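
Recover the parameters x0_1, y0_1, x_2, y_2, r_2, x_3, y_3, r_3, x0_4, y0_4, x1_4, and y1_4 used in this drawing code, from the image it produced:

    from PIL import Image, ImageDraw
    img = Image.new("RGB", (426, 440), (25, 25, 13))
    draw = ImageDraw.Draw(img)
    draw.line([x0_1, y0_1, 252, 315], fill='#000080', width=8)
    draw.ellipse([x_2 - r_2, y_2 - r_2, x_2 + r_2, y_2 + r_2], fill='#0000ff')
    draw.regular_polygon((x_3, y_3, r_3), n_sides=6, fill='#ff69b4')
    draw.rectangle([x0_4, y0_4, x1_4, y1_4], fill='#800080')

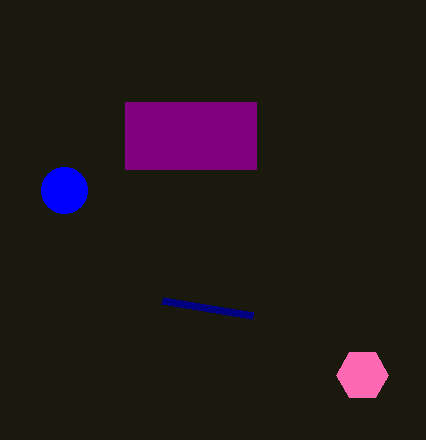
x0_1 = 162
y0_1 = 300
x_2 = 64
y_2 = 190
r_2 = 23
x_3 = 362
y_3 = 375
r_3 = 26
x0_4 = 125
y0_4 = 102
x1_4 = 256
y1_4 = 169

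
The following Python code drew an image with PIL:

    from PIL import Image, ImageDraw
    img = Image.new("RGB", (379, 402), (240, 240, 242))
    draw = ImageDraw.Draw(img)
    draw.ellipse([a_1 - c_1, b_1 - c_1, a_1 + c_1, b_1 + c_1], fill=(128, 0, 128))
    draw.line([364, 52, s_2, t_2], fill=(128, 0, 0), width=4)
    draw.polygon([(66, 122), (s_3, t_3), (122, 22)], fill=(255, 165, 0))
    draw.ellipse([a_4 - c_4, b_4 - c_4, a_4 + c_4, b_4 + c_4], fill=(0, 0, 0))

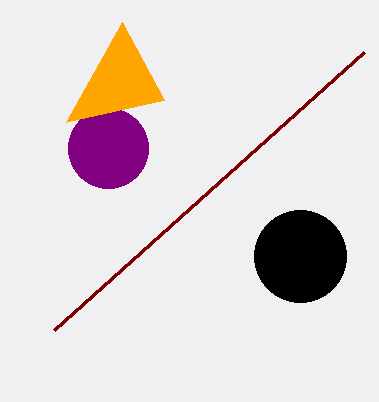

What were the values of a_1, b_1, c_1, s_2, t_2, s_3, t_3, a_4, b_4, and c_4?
a_1 = 108; b_1 = 148; c_1 = 40; s_2 = 54; t_2 = 330; s_3 = 164; t_3 = 100; a_4 = 300; b_4 = 256; c_4 = 46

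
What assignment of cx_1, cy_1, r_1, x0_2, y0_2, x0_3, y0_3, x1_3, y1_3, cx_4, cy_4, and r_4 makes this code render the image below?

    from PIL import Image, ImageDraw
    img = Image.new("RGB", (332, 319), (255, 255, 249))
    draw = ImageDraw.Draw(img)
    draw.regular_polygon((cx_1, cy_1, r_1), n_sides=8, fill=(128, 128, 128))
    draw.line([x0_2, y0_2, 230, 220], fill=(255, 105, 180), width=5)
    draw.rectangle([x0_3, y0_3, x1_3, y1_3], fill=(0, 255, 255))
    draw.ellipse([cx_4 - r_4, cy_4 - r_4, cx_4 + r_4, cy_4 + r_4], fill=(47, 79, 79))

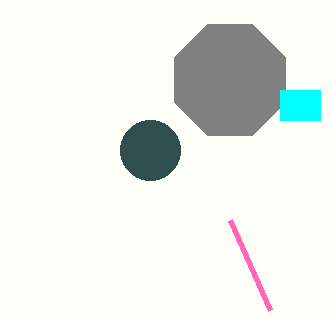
cx_1 = 230
cy_1 = 80
r_1 = 60
x0_2 = 270
y0_2 = 310
x0_3 = 280
y0_3 = 90
x1_3 = 320
y1_3 = 120
cx_4 = 150
cy_4 = 150
r_4 = 30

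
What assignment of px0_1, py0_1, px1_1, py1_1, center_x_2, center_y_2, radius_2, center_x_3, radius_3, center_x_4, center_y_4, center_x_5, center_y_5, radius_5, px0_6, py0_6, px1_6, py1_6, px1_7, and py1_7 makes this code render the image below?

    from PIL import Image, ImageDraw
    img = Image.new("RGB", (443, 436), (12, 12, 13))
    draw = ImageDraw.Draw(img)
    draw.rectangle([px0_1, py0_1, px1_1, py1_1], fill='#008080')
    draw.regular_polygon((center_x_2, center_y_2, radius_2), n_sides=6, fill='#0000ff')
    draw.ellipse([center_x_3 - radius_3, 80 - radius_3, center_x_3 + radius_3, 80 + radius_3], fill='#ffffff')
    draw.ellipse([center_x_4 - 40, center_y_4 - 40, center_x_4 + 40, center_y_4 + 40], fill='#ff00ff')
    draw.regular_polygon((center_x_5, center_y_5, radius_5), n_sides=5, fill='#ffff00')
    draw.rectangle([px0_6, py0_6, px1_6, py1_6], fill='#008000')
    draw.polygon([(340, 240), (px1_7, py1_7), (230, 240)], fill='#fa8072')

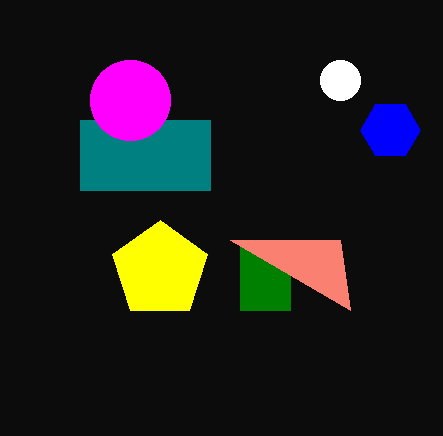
px0_1 = 80
py0_1 = 120
px1_1 = 210
py1_1 = 190
center_x_2 = 390
center_y_2 = 130
radius_2 = 30
center_x_3 = 340
radius_3 = 20
center_x_4 = 130
center_y_4 = 100
center_x_5 = 160
center_y_5 = 270
radius_5 = 50
px0_6 = 240
py0_6 = 240
px1_6 = 290
py1_6 = 310
px1_7 = 350
py1_7 = 310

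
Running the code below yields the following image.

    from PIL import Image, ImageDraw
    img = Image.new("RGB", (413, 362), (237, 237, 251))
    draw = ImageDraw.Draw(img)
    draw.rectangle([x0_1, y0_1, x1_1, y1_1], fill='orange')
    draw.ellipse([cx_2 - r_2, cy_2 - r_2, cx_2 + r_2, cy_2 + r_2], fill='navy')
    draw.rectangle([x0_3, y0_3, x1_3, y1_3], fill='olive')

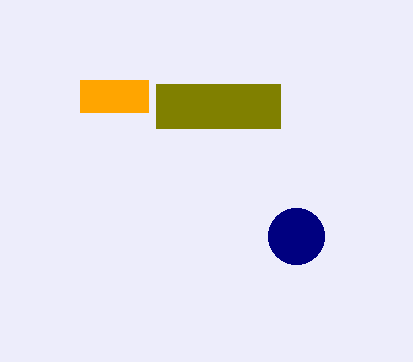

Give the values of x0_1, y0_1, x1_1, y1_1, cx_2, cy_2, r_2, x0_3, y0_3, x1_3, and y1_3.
x0_1 = 80, y0_1 = 80, x1_1 = 148, y1_1 = 112, cx_2 = 296, cy_2 = 236, r_2 = 28, x0_3 = 156, y0_3 = 84, x1_3 = 280, y1_3 = 128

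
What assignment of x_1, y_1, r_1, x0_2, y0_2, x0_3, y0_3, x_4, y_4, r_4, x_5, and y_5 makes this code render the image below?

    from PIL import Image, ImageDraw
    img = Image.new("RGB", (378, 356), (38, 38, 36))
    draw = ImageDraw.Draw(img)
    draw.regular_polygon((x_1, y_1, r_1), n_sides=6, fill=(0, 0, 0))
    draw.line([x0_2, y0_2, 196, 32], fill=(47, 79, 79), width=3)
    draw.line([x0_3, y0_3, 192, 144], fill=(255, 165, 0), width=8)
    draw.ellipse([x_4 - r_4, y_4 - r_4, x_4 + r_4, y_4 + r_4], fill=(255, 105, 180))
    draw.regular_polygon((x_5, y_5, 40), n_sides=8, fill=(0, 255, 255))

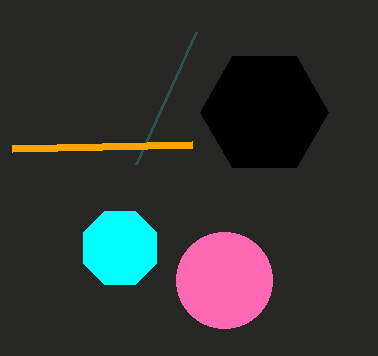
x_1 = 264
y_1 = 112
r_1 = 64
x0_2 = 136
y0_2 = 164
x0_3 = 12
y0_3 = 148
x_4 = 224
y_4 = 280
r_4 = 48
x_5 = 120
y_5 = 248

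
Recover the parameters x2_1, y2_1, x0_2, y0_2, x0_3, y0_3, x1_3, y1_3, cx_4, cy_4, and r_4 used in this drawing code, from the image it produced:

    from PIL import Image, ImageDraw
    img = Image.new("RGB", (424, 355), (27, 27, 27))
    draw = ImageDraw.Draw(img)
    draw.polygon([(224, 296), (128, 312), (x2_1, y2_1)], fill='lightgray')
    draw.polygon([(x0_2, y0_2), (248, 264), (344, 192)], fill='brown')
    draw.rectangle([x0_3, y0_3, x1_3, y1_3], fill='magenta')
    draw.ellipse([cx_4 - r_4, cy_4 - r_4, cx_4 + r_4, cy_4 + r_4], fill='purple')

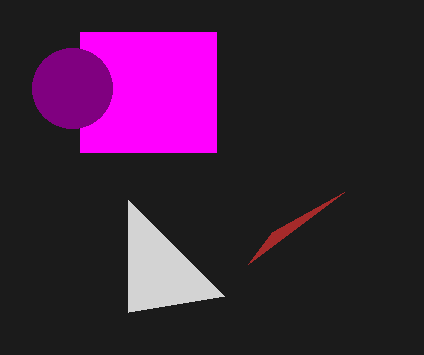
x2_1 = 128
y2_1 = 200
x0_2 = 272
y0_2 = 232
x0_3 = 80
y0_3 = 32
x1_3 = 216
y1_3 = 152
cx_4 = 72
cy_4 = 88
r_4 = 40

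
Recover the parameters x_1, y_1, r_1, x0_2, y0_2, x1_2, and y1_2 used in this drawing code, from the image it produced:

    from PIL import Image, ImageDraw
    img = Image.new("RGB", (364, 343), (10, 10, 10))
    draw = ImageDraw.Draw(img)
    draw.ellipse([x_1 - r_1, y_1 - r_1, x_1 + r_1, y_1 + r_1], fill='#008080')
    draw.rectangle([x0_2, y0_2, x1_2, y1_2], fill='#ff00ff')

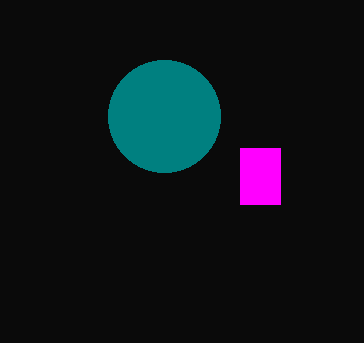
x_1 = 164; y_1 = 116; r_1 = 56; x0_2 = 240; y0_2 = 148; x1_2 = 280; y1_2 = 204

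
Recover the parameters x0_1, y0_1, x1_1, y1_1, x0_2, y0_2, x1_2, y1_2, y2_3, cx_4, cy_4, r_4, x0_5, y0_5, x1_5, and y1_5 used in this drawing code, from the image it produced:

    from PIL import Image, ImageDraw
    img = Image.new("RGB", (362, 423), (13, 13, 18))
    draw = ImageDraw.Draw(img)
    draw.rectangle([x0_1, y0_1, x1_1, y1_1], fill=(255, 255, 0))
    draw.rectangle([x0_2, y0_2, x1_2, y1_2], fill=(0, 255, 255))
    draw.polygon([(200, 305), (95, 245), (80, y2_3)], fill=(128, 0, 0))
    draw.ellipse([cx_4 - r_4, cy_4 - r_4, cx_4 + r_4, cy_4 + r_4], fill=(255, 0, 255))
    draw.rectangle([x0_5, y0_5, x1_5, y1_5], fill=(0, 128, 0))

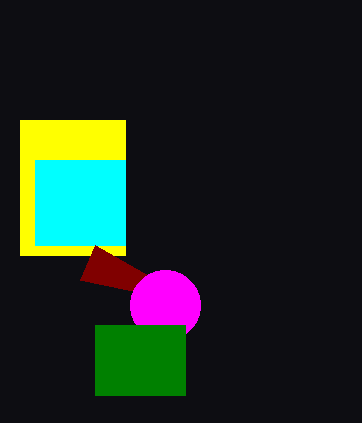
x0_1 = 20
y0_1 = 120
x1_1 = 125
y1_1 = 255
x0_2 = 35
y0_2 = 160
x1_2 = 125
y1_2 = 245
y2_3 = 280
cx_4 = 165
cy_4 = 305
r_4 = 35
x0_5 = 95
y0_5 = 325
x1_5 = 185
y1_5 = 395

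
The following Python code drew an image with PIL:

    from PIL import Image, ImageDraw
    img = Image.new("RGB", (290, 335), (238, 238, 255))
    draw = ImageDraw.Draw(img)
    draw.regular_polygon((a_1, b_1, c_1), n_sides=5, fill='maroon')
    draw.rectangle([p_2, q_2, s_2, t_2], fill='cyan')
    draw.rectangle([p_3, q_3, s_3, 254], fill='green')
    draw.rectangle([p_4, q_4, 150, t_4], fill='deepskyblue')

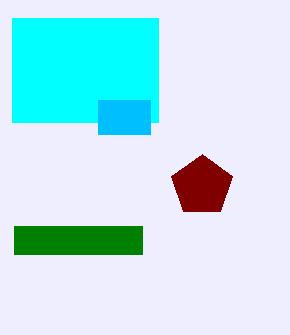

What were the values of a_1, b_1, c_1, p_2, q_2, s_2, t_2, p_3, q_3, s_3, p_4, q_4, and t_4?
a_1 = 202, b_1 = 186, c_1 = 32, p_2 = 12, q_2 = 18, s_2 = 158, t_2 = 122, p_3 = 14, q_3 = 226, s_3 = 142, p_4 = 98, q_4 = 100, t_4 = 134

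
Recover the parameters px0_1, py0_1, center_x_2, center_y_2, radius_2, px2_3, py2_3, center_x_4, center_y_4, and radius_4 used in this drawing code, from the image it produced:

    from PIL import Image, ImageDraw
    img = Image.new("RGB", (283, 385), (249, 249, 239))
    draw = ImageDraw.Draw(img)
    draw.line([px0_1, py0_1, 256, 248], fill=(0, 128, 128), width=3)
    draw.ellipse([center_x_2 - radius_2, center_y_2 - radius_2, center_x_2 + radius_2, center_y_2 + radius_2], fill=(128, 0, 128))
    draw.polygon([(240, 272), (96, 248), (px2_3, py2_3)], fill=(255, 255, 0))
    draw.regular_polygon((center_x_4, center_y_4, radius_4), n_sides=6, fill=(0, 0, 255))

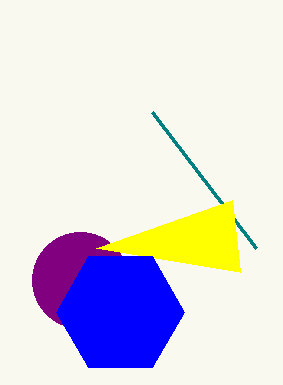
px0_1 = 152, py0_1 = 112, center_x_2 = 80, center_y_2 = 280, radius_2 = 48, px2_3 = 232, py2_3 = 200, center_x_4 = 120, center_y_4 = 312, radius_4 = 64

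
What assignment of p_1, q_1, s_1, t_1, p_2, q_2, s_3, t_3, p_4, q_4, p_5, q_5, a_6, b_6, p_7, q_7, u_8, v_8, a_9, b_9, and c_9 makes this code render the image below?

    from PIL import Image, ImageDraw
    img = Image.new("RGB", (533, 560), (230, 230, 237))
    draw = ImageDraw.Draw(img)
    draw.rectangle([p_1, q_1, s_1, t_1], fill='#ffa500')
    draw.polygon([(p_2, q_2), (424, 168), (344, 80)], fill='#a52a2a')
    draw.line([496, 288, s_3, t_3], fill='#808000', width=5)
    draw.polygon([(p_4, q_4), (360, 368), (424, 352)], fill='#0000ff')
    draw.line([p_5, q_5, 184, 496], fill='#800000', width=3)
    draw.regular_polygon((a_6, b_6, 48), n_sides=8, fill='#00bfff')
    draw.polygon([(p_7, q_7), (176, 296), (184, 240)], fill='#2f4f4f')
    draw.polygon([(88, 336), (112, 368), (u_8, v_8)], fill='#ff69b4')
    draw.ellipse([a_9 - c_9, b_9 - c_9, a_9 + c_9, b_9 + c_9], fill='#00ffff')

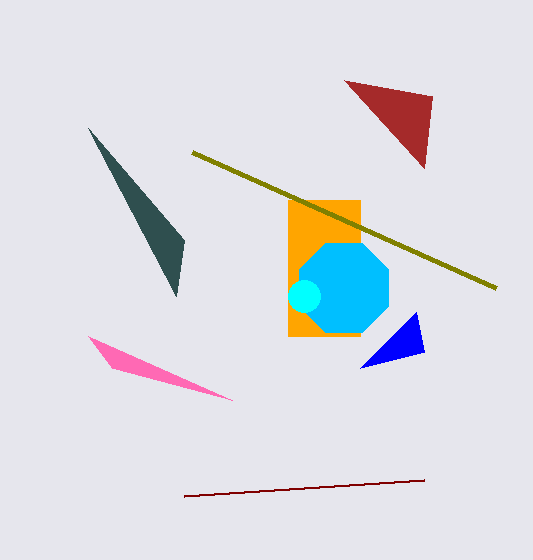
p_1 = 288; q_1 = 200; s_1 = 360; t_1 = 336; p_2 = 432; q_2 = 96; s_3 = 192; t_3 = 152; p_4 = 416; q_4 = 312; p_5 = 424; q_5 = 480; a_6 = 344; b_6 = 288; p_7 = 88; q_7 = 128; u_8 = 232; v_8 = 400; a_9 = 304; b_9 = 296; c_9 = 16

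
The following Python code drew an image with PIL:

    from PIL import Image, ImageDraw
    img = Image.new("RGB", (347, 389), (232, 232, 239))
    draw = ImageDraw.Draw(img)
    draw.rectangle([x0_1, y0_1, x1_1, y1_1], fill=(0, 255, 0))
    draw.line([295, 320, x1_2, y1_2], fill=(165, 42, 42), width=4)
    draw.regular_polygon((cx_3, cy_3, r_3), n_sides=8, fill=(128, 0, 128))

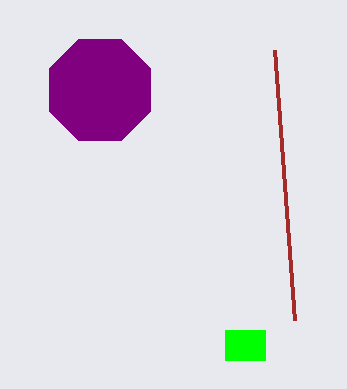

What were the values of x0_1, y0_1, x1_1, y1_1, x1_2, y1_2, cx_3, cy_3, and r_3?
x0_1 = 225; y0_1 = 330; x1_1 = 265; y1_1 = 360; x1_2 = 275; y1_2 = 50; cx_3 = 100; cy_3 = 90; r_3 = 55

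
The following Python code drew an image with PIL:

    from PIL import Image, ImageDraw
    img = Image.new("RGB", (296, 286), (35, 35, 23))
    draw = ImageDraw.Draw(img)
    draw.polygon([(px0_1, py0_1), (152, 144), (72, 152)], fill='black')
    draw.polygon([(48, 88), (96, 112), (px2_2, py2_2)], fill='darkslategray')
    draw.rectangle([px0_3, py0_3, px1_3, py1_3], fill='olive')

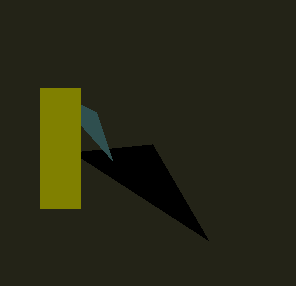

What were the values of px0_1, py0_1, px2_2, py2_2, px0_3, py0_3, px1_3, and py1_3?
px0_1 = 208, py0_1 = 240, px2_2 = 112, py2_2 = 160, px0_3 = 40, py0_3 = 88, px1_3 = 80, py1_3 = 208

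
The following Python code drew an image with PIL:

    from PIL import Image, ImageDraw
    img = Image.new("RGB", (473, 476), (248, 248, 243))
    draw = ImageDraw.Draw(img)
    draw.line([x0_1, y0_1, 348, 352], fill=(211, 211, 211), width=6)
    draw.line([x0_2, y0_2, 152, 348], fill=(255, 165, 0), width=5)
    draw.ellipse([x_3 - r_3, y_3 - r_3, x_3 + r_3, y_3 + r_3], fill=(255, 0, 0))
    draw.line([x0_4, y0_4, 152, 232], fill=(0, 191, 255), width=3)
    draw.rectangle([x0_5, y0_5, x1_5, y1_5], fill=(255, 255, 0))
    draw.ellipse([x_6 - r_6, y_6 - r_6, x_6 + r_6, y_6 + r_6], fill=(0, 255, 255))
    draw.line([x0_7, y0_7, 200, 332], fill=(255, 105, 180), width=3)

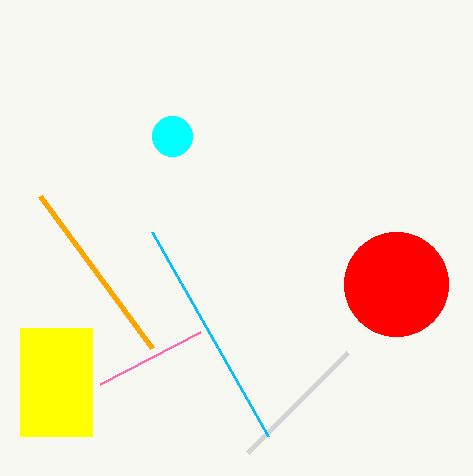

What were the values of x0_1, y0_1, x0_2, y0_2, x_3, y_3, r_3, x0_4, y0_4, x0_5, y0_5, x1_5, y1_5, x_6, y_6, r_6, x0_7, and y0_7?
x0_1 = 248; y0_1 = 452; x0_2 = 40; y0_2 = 196; x_3 = 396; y_3 = 284; r_3 = 52; x0_4 = 268; y0_4 = 436; x0_5 = 20; y0_5 = 328; x1_5 = 92; y1_5 = 436; x_6 = 172; y_6 = 136; r_6 = 20; x0_7 = 100; y0_7 = 384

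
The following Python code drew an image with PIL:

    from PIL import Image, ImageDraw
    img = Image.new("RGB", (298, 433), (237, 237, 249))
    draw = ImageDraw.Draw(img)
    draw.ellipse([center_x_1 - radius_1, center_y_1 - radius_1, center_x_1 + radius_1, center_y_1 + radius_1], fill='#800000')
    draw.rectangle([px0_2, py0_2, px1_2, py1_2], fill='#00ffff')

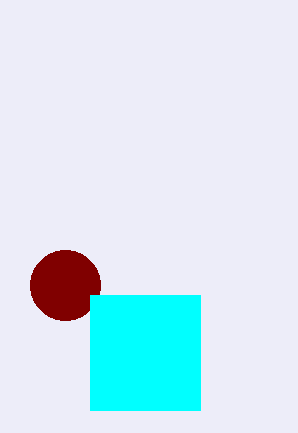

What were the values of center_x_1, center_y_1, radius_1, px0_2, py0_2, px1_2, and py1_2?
center_x_1 = 65, center_y_1 = 285, radius_1 = 35, px0_2 = 90, py0_2 = 295, px1_2 = 200, py1_2 = 410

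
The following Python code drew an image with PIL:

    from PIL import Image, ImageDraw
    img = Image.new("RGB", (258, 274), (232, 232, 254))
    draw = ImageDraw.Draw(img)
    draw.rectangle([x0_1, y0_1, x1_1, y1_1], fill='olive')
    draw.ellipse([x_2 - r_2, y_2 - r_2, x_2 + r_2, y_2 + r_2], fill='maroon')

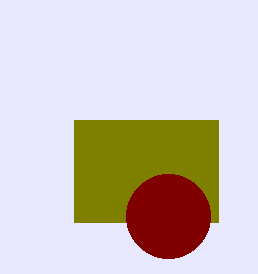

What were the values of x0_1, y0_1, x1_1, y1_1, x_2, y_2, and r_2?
x0_1 = 74, y0_1 = 120, x1_1 = 218, y1_1 = 222, x_2 = 168, y_2 = 216, r_2 = 42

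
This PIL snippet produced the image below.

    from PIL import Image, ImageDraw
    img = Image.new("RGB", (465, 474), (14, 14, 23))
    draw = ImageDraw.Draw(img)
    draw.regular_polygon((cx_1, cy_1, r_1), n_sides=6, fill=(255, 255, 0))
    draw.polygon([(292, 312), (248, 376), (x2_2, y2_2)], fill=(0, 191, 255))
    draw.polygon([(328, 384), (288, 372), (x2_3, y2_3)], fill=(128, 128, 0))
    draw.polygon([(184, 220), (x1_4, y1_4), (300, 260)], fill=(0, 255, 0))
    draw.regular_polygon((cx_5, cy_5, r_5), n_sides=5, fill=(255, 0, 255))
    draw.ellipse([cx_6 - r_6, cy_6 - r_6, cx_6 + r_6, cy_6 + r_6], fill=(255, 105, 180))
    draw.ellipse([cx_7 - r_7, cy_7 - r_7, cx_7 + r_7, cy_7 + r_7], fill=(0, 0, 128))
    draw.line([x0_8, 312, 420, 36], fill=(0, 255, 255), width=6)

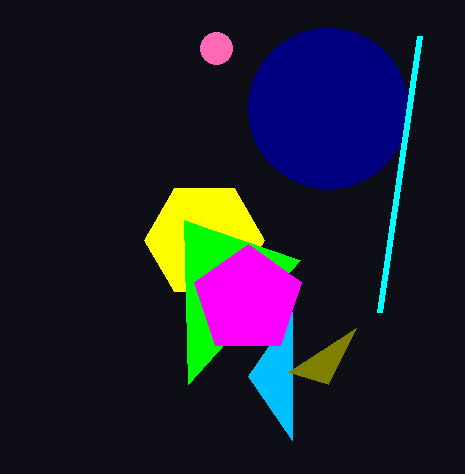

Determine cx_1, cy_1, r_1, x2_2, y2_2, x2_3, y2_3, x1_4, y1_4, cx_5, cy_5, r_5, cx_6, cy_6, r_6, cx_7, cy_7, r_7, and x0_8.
cx_1 = 204
cy_1 = 240
r_1 = 60
x2_2 = 292
y2_2 = 440
x2_3 = 356
y2_3 = 328
x1_4 = 188
y1_4 = 384
cx_5 = 248
cy_5 = 300
r_5 = 56
cx_6 = 216
cy_6 = 48
r_6 = 16
cx_7 = 328
cy_7 = 108
r_7 = 80
x0_8 = 380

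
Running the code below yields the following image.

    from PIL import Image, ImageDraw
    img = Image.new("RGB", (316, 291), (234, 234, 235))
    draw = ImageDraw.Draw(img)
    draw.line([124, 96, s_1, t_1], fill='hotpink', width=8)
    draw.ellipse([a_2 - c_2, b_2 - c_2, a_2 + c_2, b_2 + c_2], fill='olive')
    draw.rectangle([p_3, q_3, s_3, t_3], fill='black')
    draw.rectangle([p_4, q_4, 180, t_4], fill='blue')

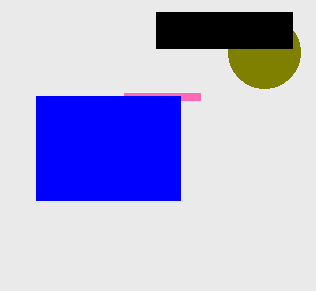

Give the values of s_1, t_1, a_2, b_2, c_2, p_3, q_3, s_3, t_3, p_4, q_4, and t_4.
s_1 = 200
t_1 = 96
a_2 = 264
b_2 = 52
c_2 = 36
p_3 = 156
q_3 = 12
s_3 = 292
t_3 = 48
p_4 = 36
q_4 = 96
t_4 = 200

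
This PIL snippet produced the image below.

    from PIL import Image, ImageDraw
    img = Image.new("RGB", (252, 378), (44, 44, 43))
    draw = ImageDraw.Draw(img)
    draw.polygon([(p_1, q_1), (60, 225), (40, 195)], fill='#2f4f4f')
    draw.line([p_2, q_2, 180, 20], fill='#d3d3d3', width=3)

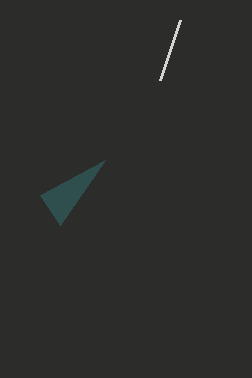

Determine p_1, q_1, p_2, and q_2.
p_1 = 105; q_1 = 160; p_2 = 160; q_2 = 80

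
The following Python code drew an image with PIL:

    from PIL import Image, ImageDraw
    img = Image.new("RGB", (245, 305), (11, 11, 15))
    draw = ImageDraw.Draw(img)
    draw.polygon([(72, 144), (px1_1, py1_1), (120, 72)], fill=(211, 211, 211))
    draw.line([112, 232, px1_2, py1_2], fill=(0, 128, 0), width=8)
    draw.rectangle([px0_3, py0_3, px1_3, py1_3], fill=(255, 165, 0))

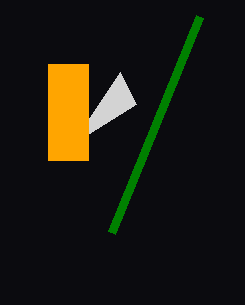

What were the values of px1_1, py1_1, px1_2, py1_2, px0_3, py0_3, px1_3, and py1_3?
px1_1 = 136; py1_1 = 104; px1_2 = 200; py1_2 = 16; px0_3 = 48; py0_3 = 64; px1_3 = 88; py1_3 = 160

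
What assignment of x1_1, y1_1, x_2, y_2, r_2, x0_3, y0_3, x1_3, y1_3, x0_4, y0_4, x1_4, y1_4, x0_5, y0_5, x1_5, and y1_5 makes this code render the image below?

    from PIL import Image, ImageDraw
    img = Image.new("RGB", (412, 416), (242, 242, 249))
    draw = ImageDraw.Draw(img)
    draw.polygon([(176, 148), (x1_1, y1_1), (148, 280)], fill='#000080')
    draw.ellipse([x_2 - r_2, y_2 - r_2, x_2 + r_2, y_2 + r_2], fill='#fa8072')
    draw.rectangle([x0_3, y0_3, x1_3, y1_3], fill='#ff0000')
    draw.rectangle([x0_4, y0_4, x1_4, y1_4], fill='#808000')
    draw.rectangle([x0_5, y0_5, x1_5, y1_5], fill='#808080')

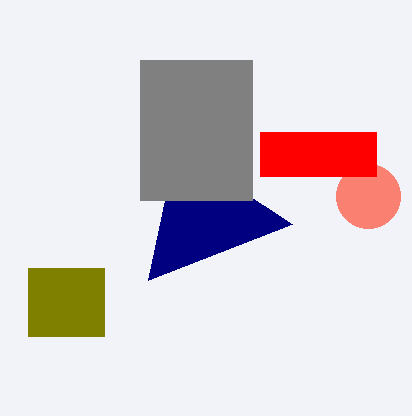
x1_1 = 292
y1_1 = 224
x_2 = 368
y_2 = 196
r_2 = 32
x0_3 = 260
y0_3 = 132
x1_3 = 376
y1_3 = 176
x0_4 = 28
y0_4 = 268
x1_4 = 104
y1_4 = 336
x0_5 = 140
y0_5 = 60
x1_5 = 252
y1_5 = 200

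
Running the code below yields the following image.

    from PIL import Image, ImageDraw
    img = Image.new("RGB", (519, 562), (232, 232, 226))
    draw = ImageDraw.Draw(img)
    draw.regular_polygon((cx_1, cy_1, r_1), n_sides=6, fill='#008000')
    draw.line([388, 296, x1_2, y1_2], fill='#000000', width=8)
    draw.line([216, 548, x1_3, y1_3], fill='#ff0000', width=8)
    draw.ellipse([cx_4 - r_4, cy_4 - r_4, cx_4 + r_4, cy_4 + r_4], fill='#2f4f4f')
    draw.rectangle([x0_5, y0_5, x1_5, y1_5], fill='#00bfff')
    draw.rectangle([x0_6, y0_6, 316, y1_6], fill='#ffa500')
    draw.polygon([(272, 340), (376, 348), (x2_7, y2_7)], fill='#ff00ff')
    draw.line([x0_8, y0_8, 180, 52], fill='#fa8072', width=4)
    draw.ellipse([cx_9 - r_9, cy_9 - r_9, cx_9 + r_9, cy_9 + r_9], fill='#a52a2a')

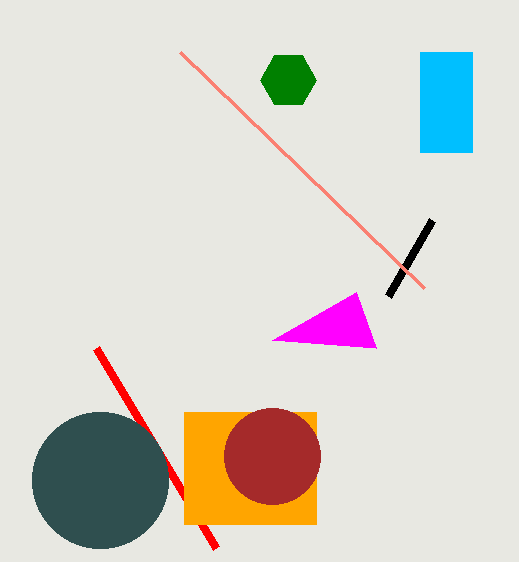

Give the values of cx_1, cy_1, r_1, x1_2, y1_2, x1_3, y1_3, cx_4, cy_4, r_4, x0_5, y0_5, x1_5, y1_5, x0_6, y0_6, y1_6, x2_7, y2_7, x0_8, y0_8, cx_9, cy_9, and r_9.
cx_1 = 288, cy_1 = 80, r_1 = 28, x1_2 = 432, y1_2 = 220, x1_3 = 96, y1_3 = 348, cx_4 = 100, cy_4 = 480, r_4 = 68, x0_5 = 420, y0_5 = 52, x1_5 = 472, y1_5 = 152, x0_6 = 184, y0_6 = 412, y1_6 = 524, x2_7 = 356, y2_7 = 292, x0_8 = 424, y0_8 = 288, cx_9 = 272, cy_9 = 456, r_9 = 48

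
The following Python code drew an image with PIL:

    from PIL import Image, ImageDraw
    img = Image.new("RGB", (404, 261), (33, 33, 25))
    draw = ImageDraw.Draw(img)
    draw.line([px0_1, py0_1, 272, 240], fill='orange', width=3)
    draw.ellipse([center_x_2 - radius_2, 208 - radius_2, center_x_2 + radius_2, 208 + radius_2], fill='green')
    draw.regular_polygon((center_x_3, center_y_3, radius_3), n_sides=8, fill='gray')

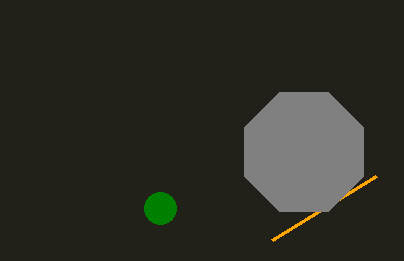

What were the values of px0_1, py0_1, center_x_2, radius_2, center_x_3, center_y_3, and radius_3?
px0_1 = 376, py0_1 = 176, center_x_2 = 160, radius_2 = 16, center_x_3 = 304, center_y_3 = 152, radius_3 = 64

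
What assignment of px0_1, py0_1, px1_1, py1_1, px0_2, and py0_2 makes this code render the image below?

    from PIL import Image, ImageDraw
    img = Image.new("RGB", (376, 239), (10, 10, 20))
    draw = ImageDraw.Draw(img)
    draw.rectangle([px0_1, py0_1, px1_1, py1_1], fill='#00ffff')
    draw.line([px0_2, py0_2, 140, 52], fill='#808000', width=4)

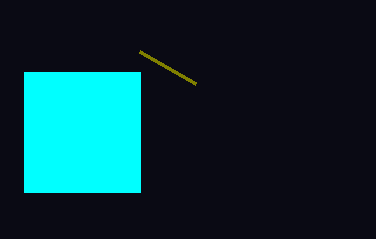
px0_1 = 24; py0_1 = 72; px1_1 = 140; py1_1 = 192; px0_2 = 196; py0_2 = 84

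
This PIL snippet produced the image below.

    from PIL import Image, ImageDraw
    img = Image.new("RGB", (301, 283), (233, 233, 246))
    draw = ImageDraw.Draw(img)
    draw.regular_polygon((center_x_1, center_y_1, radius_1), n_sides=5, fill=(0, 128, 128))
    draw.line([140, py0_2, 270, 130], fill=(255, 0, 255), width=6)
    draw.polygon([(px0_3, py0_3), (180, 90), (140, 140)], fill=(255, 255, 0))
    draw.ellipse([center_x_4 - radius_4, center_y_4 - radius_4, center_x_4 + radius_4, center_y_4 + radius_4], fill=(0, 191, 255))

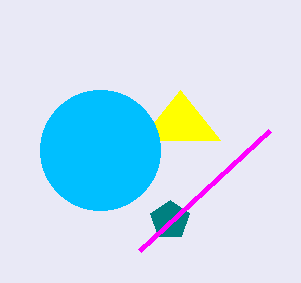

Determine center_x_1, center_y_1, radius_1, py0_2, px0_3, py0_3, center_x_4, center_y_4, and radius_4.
center_x_1 = 170, center_y_1 = 220, radius_1 = 20, py0_2 = 250, px0_3 = 220, py0_3 = 140, center_x_4 = 100, center_y_4 = 150, radius_4 = 60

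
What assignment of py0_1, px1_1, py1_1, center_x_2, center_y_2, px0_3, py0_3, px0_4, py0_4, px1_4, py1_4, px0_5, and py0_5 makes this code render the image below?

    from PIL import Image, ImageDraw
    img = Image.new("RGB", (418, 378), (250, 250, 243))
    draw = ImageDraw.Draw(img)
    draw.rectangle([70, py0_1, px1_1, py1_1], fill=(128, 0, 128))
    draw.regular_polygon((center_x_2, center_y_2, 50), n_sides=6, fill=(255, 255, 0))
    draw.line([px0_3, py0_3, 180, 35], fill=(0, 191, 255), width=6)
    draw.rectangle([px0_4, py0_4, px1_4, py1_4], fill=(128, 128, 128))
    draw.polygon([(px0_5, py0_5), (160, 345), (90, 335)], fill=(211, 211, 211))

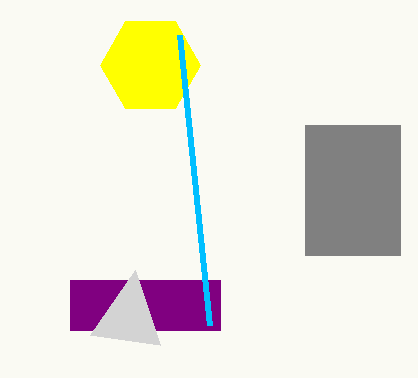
py0_1 = 280; px1_1 = 220; py1_1 = 330; center_x_2 = 150; center_y_2 = 65; px0_3 = 210; py0_3 = 325; px0_4 = 305; py0_4 = 125; px1_4 = 400; py1_4 = 255; px0_5 = 135; py0_5 = 270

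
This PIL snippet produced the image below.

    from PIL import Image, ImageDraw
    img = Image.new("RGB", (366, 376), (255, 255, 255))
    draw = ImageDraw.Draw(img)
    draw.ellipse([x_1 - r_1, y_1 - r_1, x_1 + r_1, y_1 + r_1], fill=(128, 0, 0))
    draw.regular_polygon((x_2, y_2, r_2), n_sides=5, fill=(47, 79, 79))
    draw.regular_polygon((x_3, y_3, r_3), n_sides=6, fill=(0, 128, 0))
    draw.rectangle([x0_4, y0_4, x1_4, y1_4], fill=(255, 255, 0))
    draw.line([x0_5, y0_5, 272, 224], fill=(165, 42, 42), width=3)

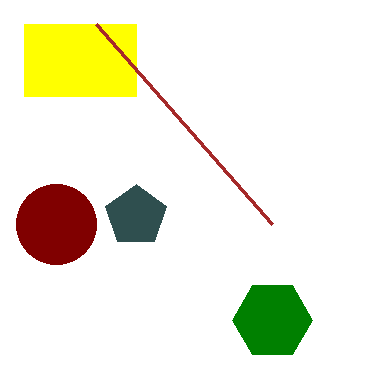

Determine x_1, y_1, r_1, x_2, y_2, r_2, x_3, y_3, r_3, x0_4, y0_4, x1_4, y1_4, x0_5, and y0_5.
x_1 = 56, y_1 = 224, r_1 = 40, x_2 = 136, y_2 = 216, r_2 = 32, x_3 = 272, y_3 = 320, r_3 = 40, x0_4 = 24, y0_4 = 24, x1_4 = 136, y1_4 = 96, x0_5 = 96, y0_5 = 24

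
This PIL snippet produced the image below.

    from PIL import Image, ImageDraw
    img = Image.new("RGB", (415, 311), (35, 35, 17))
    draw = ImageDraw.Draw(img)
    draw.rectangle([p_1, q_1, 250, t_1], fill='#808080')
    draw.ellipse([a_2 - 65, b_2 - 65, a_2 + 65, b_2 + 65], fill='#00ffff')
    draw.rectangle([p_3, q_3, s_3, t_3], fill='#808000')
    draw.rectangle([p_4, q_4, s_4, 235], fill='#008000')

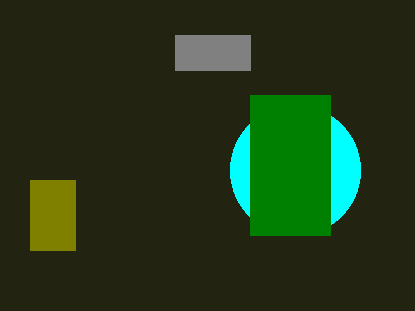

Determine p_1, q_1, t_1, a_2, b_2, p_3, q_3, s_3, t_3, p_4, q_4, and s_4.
p_1 = 175, q_1 = 35, t_1 = 70, a_2 = 295, b_2 = 170, p_3 = 30, q_3 = 180, s_3 = 75, t_3 = 250, p_4 = 250, q_4 = 95, s_4 = 330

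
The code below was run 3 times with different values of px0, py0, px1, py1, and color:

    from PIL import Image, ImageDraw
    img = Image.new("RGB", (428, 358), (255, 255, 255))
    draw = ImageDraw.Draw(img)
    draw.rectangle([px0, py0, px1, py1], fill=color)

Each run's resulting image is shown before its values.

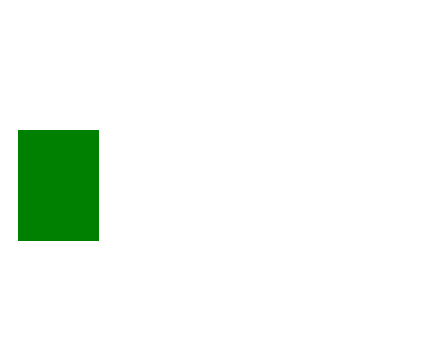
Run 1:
px0 = 18; py0 = 130; px1 = 98; py1 = 240; color = 'green'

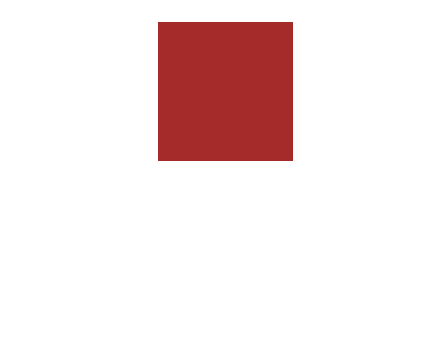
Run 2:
px0 = 158, py0 = 22, px1 = 292, py1 = 160, color = 'brown'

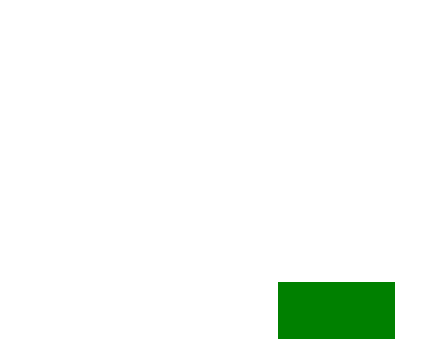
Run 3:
px0 = 278; py0 = 282; px1 = 394; py1 = 338; color = 'green'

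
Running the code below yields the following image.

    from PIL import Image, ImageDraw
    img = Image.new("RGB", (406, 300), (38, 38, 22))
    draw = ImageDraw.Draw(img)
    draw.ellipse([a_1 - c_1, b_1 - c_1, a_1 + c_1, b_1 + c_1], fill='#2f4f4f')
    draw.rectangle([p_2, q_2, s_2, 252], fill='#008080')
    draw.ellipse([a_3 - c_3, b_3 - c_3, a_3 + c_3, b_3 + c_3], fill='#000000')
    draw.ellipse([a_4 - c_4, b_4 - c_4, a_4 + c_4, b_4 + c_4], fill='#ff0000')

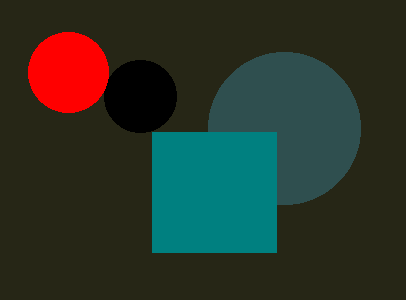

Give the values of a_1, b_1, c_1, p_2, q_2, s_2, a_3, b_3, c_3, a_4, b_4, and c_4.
a_1 = 284; b_1 = 128; c_1 = 76; p_2 = 152; q_2 = 132; s_2 = 276; a_3 = 140; b_3 = 96; c_3 = 36; a_4 = 68; b_4 = 72; c_4 = 40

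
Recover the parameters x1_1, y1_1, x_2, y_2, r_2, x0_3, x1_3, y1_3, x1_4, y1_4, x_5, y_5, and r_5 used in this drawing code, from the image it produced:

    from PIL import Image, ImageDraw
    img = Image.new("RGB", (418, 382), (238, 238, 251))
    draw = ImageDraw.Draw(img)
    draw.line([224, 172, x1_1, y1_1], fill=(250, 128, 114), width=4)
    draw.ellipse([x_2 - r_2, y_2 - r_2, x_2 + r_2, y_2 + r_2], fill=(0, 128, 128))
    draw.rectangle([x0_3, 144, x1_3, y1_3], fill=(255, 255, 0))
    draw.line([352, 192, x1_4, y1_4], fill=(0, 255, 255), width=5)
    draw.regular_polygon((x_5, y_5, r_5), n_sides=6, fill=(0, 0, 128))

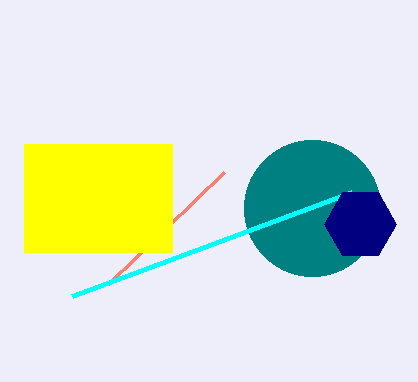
x1_1 = 108; y1_1 = 284; x_2 = 312; y_2 = 208; r_2 = 68; x0_3 = 24; x1_3 = 172; y1_3 = 252; x1_4 = 72; y1_4 = 296; x_5 = 360; y_5 = 224; r_5 = 36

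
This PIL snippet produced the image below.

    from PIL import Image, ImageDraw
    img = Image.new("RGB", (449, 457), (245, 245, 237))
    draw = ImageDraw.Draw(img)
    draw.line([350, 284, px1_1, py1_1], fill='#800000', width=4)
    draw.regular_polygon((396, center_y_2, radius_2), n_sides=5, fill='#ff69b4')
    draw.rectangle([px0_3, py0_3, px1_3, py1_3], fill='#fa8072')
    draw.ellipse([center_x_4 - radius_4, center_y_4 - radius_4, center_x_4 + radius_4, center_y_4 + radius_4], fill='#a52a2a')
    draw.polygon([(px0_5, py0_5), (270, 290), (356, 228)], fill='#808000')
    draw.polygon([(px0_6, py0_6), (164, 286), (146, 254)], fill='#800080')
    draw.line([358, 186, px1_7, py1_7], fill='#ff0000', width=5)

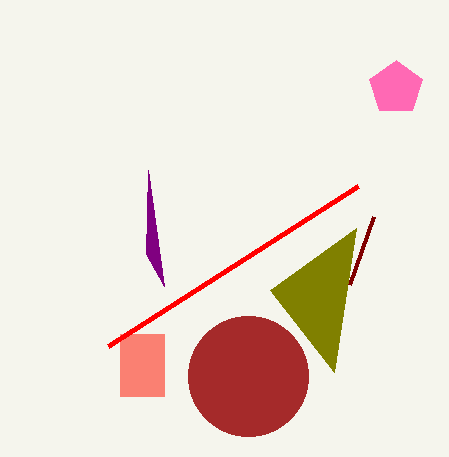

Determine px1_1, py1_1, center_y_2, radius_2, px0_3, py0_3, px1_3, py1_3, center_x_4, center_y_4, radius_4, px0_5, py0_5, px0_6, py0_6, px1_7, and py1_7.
px1_1 = 374; py1_1 = 216; center_y_2 = 88; radius_2 = 28; px0_3 = 120; py0_3 = 334; px1_3 = 164; py1_3 = 396; center_x_4 = 248; center_y_4 = 376; radius_4 = 60; px0_5 = 334; py0_5 = 372; px0_6 = 148; py0_6 = 170; px1_7 = 108; py1_7 = 346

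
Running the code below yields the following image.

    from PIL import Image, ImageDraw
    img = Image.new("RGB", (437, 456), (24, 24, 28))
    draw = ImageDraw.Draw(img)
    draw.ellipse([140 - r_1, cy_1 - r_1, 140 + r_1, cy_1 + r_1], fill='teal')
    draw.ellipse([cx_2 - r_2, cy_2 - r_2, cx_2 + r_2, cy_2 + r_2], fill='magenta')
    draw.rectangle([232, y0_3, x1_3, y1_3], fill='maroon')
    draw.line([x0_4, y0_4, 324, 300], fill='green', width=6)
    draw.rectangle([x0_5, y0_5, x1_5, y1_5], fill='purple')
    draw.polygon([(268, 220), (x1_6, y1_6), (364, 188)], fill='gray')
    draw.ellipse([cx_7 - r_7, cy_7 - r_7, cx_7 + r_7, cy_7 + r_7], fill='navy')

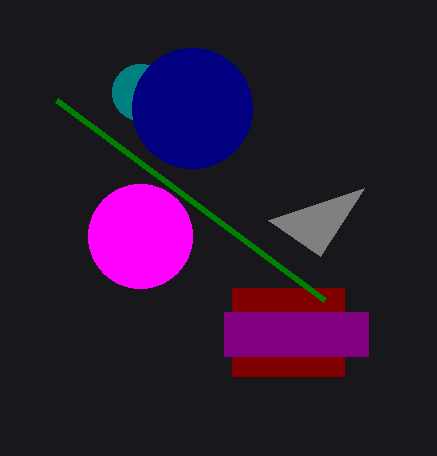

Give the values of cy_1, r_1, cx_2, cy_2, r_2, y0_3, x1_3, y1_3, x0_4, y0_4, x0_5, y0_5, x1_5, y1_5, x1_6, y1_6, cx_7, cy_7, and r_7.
cy_1 = 92; r_1 = 28; cx_2 = 140; cy_2 = 236; r_2 = 52; y0_3 = 288; x1_3 = 344; y1_3 = 376; x0_4 = 56; y0_4 = 100; x0_5 = 224; y0_5 = 312; x1_5 = 368; y1_5 = 356; x1_6 = 320; y1_6 = 256; cx_7 = 192; cy_7 = 108; r_7 = 60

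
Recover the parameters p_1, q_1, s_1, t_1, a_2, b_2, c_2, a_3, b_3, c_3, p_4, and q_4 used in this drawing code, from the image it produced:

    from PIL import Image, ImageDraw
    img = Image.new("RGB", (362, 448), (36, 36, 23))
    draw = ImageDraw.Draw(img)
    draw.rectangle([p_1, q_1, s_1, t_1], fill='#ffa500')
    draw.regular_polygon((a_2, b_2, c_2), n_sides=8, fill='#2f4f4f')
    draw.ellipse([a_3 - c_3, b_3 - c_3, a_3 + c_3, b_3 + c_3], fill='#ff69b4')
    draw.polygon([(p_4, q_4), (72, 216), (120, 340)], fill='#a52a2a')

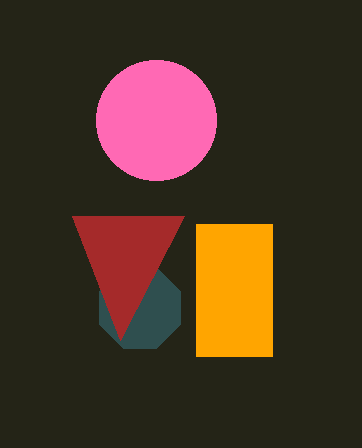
p_1 = 196; q_1 = 224; s_1 = 272; t_1 = 356; a_2 = 140; b_2 = 308; c_2 = 44; a_3 = 156; b_3 = 120; c_3 = 60; p_4 = 184; q_4 = 216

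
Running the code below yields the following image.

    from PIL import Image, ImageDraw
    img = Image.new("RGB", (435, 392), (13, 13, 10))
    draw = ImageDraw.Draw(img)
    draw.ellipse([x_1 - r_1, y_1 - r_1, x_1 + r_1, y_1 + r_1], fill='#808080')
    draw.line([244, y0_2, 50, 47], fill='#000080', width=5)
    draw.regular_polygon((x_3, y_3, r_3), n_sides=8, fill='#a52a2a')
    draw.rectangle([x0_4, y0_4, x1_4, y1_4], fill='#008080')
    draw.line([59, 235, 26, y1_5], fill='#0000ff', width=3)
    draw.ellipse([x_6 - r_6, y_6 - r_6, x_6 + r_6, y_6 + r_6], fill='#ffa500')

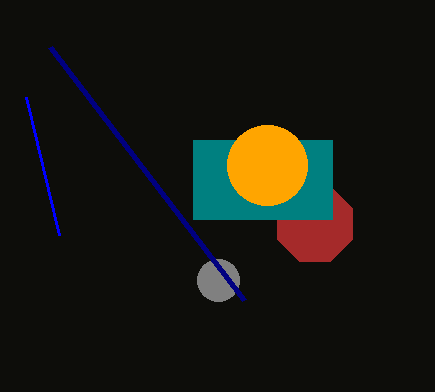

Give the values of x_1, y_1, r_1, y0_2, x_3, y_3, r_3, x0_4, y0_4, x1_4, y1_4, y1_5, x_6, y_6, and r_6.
x_1 = 218, y_1 = 280, r_1 = 21, y0_2 = 300, x_3 = 315, y_3 = 224, r_3 = 41, x0_4 = 193, y0_4 = 140, x1_4 = 332, y1_4 = 219, y1_5 = 97, x_6 = 267, y_6 = 165, r_6 = 40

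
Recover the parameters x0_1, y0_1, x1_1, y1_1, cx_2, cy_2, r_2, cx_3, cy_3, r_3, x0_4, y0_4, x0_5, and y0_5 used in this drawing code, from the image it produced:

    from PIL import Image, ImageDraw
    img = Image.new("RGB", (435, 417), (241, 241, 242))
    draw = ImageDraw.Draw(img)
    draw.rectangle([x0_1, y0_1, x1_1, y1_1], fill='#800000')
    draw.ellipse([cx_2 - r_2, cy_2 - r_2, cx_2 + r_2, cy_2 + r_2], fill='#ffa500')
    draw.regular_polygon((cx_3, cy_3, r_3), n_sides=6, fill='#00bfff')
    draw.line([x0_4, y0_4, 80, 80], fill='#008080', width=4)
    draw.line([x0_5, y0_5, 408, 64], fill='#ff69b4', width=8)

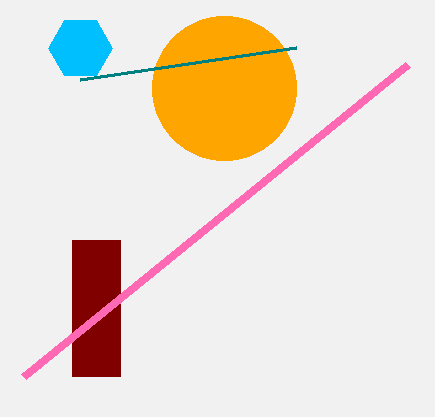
x0_1 = 72
y0_1 = 240
x1_1 = 120
y1_1 = 376
cx_2 = 224
cy_2 = 88
r_2 = 72
cx_3 = 80
cy_3 = 48
r_3 = 32
x0_4 = 296
y0_4 = 48
x0_5 = 24
y0_5 = 376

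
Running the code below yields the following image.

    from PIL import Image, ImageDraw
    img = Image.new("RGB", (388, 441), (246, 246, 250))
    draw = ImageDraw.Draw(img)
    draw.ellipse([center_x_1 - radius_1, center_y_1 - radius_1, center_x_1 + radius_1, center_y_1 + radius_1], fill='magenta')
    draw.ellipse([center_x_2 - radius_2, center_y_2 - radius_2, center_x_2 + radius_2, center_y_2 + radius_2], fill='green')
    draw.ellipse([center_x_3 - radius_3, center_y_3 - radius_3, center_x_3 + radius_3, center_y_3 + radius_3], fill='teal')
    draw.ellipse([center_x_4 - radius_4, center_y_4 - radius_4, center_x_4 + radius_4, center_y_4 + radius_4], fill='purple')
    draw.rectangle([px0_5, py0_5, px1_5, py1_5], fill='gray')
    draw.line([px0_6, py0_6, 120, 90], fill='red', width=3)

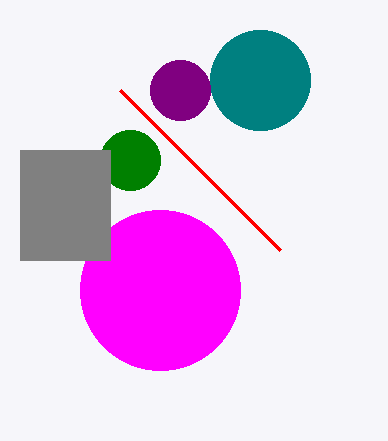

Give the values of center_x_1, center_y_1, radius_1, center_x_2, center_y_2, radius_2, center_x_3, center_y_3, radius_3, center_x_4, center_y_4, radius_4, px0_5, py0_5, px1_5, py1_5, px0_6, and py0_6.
center_x_1 = 160; center_y_1 = 290; radius_1 = 80; center_x_2 = 130; center_y_2 = 160; radius_2 = 30; center_x_3 = 260; center_y_3 = 80; radius_3 = 50; center_x_4 = 180; center_y_4 = 90; radius_4 = 30; px0_5 = 20; py0_5 = 150; px1_5 = 110; py1_5 = 260; px0_6 = 280; py0_6 = 250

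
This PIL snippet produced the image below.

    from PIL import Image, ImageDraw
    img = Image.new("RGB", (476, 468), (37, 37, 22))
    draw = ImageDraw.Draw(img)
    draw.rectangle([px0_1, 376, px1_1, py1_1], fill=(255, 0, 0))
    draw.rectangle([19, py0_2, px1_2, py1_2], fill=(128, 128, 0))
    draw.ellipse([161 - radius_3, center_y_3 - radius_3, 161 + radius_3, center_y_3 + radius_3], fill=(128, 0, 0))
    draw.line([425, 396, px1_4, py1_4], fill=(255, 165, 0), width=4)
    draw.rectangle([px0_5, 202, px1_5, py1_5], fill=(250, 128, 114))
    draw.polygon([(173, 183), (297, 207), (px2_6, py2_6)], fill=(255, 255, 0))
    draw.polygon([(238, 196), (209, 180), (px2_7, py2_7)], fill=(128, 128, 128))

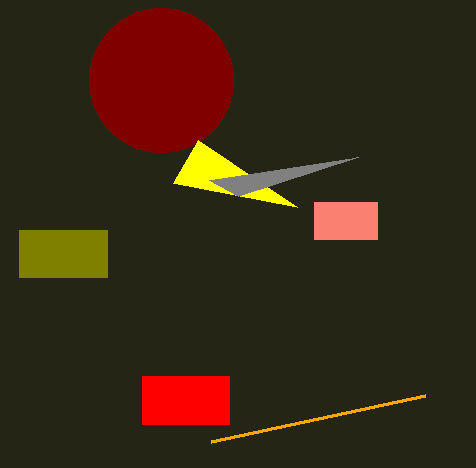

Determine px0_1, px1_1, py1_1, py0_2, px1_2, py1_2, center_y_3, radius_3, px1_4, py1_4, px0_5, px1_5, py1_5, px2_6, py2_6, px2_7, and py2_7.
px0_1 = 142
px1_1 = 229
py1_1 = 424
py0_2 = 230
px1_2 = 107
py1_2 = 277
center_y_3 = 80
radius_3 = 72
px1_4 = 211
py1_4 = 442
px0_5 = 314
px1_5 = 377
py1_5 = 239
px2_6 = 198
py2_6 = 140
px2_7 = 358
py2_7 = 157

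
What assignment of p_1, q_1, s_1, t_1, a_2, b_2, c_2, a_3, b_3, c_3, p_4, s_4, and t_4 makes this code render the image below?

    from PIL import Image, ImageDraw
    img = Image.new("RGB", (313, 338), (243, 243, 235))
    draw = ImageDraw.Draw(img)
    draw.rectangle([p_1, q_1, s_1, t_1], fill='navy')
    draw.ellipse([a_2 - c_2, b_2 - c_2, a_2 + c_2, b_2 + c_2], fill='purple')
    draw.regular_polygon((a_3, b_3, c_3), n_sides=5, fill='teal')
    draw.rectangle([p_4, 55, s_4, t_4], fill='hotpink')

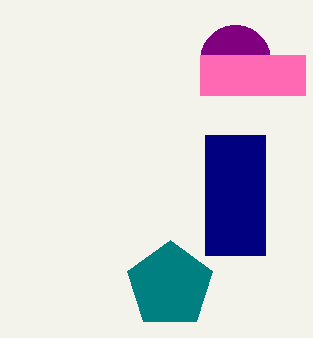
p_1 = 205, q_1 = 135, s_1 = 265, t_1 = 255, a_2 = 235, b_2 = 60, c_2 = 35, a_3 = 170, b_3 = 285, c_3 = 45, p_4 = 200, s_4 = 305, t_4 = 95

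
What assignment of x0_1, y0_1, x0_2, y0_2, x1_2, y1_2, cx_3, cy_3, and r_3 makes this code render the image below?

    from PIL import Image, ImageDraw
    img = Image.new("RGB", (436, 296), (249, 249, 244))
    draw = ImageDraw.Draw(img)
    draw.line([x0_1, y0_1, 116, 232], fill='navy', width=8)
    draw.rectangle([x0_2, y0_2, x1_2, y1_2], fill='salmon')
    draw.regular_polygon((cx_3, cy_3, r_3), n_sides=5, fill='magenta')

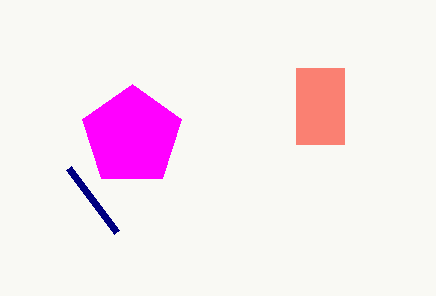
x0_1 = 68, y0_1 = 168, x0_2 = 296, y0_2 = 68, x1_2 = 344, y1_2 = 144, cx_3 = 132, cy_3 = 136, r_3 = 52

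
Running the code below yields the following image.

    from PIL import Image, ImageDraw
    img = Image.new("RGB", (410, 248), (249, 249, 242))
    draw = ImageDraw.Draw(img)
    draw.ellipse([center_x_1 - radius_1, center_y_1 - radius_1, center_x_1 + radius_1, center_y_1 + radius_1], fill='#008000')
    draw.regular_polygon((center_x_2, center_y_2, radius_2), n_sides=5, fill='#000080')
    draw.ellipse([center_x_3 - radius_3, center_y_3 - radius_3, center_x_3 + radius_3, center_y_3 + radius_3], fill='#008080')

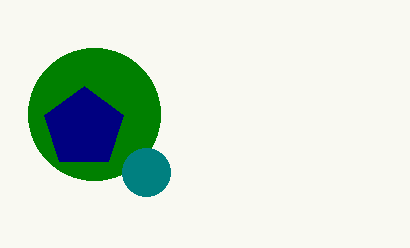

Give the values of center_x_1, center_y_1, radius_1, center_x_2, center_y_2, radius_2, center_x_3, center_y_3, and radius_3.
center_x_1 = 94
center_y_1 = 114
radius_1 = 66
center_x_2 = 84
center_y_2 = 128
radius_2 = 42
center_x_3 = 146
center_y_3 = 172
radius_3 = 24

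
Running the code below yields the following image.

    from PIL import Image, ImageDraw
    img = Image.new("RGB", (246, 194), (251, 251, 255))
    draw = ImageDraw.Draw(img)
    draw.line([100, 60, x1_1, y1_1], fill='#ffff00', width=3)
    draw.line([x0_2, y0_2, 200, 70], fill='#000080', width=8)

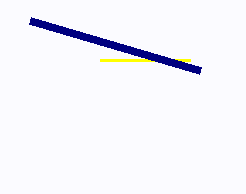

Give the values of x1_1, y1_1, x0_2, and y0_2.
x1_1 = 190
y1_1 = 60
x0_2 = 30
y0_2 = 20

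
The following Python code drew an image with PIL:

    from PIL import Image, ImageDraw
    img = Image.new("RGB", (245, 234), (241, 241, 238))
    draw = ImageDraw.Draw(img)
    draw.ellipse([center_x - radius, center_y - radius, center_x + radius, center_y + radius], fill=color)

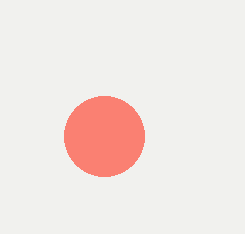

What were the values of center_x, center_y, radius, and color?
center_x = 104, center_y = 136, radius = 40, color = 'salmon'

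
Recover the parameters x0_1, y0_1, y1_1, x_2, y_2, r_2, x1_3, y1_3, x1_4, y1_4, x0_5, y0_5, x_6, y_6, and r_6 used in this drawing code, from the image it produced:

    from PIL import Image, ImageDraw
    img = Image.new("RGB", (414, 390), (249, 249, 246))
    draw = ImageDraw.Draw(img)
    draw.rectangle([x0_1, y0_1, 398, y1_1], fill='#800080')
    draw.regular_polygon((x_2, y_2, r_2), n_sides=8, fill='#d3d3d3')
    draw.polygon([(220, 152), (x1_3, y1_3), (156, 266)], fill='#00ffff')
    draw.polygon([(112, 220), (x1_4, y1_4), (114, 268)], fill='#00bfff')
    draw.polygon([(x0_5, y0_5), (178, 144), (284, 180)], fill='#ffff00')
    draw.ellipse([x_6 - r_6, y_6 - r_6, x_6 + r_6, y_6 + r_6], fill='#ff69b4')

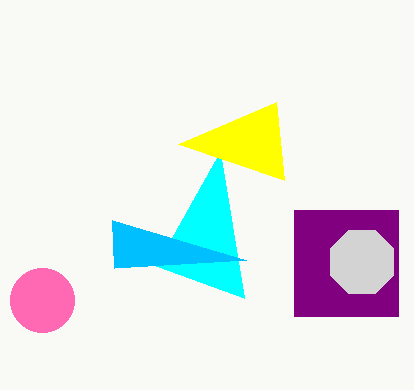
x0_1 = 294
y0_1 = 210
y1_1 = 316
x_2 = 362
y_2 = 262
r_2 = 34
x1_3 = 244
y1_3 = 298
x1_4 = 246
y1_4 = 260
x0_5 = 276
y0_5 = 102
x_6 = 42
y_6 = 300
r_6 = 32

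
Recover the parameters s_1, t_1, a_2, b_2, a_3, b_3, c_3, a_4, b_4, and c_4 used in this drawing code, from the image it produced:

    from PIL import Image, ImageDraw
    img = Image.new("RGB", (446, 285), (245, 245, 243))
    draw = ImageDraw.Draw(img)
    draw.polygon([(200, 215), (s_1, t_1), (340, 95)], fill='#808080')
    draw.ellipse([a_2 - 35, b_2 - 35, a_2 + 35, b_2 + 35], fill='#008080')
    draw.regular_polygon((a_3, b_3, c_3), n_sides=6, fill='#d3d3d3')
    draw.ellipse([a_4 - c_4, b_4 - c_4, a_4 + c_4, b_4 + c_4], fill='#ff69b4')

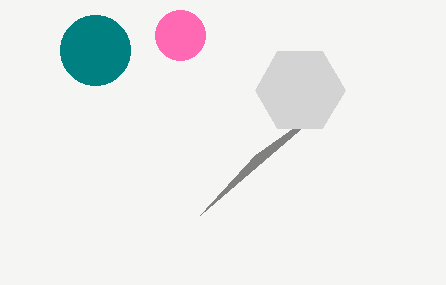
s_1 = 255
t_1 = 155
a_2 = 95
b_2 = 50
a_3 = 300
b_3 = 90
c_3 = 45
a_4 = 180
b_4 = 35
c_4 = 25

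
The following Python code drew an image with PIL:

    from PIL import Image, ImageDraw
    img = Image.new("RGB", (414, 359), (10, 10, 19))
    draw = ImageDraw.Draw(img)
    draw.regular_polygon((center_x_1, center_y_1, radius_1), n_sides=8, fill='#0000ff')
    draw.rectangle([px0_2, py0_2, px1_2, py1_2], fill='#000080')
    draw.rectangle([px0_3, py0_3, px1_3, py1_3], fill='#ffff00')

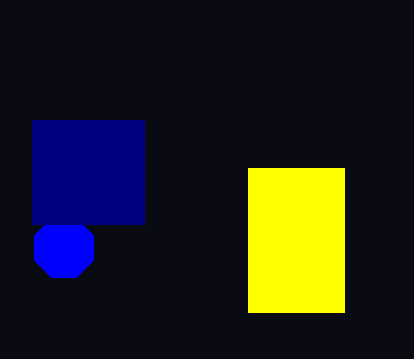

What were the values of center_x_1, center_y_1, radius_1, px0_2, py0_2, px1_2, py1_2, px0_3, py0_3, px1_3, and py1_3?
center_x_1 = 64; center_y_1 = 248; radius_1 = 32; px0_2 = 32; py0_2 = 120; px1_2 = 144; py1_2 = 224; px0_3 = 248; py0_3 = 168; px1_3 = 344; py1_3 = 312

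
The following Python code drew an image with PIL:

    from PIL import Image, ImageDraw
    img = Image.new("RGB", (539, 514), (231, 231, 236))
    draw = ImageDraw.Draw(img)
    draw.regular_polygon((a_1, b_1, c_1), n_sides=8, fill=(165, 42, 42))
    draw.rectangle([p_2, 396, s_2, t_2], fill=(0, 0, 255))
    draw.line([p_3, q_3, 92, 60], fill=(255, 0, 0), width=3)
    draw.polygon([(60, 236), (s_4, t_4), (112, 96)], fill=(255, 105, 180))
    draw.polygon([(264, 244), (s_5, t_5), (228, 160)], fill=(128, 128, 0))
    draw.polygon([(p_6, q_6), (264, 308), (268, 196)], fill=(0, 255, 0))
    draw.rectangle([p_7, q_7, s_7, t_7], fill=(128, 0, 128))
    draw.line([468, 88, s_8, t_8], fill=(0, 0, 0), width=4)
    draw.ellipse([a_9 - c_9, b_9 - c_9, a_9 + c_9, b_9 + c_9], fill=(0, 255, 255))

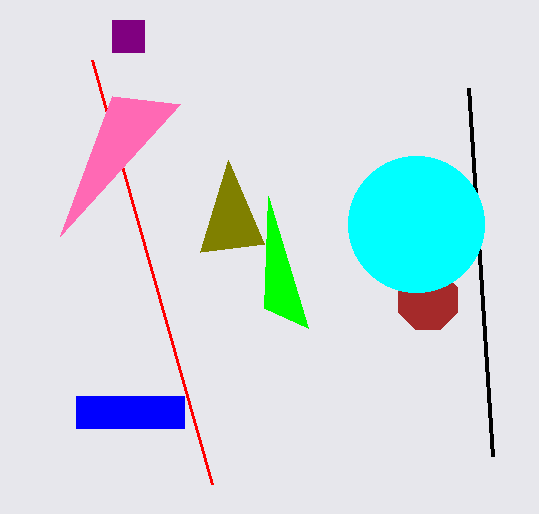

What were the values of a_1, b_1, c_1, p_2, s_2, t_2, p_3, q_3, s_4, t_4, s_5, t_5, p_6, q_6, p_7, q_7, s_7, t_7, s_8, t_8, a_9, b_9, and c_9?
a_1 = 428; b_1 = 300; c_1 = 32; p_2 = 76; s_2 = 184; t_2 = 428; p_3 = 212; q_3 = 484; s_4 = 180; t_4 = 104; s_5 = 200; t_5 = 252; p_6 = 308; q_6 = 328; p_7 = 112; q_7 = 20; s_7 = 144; t_7 = 52; s_8 = 492; t_8 = 456; a_9 = 416; b_9 = 224; c_9 = 68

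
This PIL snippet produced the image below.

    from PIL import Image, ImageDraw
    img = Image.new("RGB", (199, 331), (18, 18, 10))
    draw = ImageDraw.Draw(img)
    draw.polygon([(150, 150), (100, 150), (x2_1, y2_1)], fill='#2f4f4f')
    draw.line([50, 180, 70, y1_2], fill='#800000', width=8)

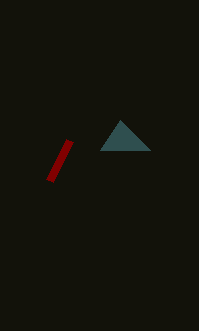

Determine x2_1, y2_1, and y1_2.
x2_1 = 120, y2_1 = 120, y1_2 = 140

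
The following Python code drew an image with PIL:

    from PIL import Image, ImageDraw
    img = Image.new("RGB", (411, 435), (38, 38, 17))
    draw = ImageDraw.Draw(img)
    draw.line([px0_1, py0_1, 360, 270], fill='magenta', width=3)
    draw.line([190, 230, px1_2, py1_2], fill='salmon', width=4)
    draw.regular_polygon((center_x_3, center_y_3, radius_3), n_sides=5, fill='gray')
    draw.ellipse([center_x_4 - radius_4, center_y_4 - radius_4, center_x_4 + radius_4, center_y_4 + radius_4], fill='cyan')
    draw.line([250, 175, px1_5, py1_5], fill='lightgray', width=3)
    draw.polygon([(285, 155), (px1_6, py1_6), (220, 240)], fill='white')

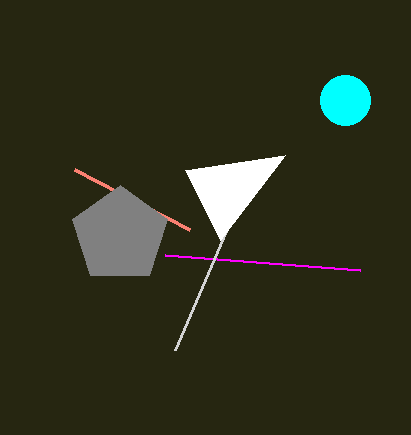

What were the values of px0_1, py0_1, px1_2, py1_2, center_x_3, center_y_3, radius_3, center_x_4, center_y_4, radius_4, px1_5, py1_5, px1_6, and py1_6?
px0_1 = 165
py0_1 = 255
px1_2 = 75
py1_2 = 170
center_x_3 = 120
center_y_3 = 235
radius_3 = 50
center_x_4 = 345
center_y_4 = 100
radius_4 = 25
px1_5 = 175
py1_5 = 350
px1_6 = 185
py1_6 = 170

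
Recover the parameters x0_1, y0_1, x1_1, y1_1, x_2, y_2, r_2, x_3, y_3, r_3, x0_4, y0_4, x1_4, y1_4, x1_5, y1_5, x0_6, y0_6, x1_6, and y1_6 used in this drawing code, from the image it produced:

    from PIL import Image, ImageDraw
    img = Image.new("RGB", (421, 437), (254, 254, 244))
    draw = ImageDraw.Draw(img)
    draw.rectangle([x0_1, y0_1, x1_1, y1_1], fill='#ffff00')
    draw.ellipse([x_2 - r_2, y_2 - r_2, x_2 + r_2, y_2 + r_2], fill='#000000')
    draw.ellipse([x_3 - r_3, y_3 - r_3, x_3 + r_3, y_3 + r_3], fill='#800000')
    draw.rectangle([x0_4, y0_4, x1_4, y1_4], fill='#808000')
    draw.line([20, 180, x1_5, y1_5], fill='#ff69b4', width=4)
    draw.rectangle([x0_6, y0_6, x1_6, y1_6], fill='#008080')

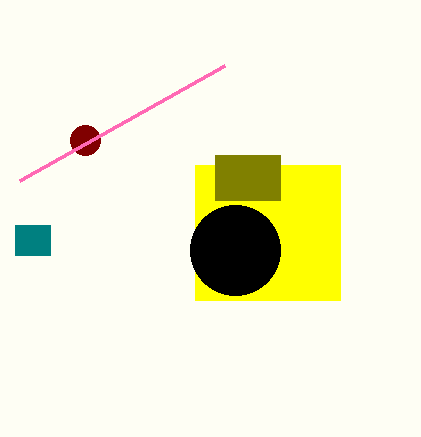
x0_1 = 195
y0_1 = 165
x1_1 = 340
y1_1 = 300
x_2 = 235
y_2 = 250
r_2 = 45
x_3 = 85
y_3 = 140
r_3 = 15
x0_4 = 215
y0_4 = 155
x1_4 = 280
y1_4 = 200
x1_5 = 225
y1_5 = 65
x0_6 = 15
y0_6 = 225
x1_6 = 50
y1_6 = 255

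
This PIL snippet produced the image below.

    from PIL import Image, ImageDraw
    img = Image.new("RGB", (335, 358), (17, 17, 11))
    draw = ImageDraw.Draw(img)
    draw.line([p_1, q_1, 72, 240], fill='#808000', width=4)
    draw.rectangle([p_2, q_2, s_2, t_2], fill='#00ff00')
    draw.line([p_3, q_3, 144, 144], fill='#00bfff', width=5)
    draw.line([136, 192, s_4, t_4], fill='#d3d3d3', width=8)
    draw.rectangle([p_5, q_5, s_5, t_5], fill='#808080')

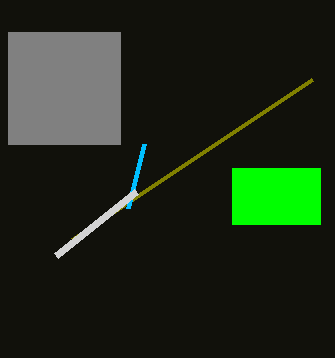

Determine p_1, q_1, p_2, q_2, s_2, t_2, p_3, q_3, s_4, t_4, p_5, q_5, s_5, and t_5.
p_1 = 312, q_1 = 80, p_2 = 232, q_2 = 168, s_2 = 320, t_2 = 224, p_3 = 128, q_3 = 208, s_4 = 56, t_4 = 256, p_5 = 8, q_5 = 32, s_5 = 120, t_5 = 144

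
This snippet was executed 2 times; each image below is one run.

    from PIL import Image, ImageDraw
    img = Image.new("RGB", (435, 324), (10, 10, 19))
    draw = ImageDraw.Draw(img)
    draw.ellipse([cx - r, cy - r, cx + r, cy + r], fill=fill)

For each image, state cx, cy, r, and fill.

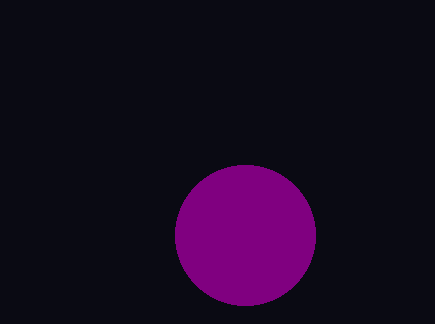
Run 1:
cx = 245, cy = 235, r = 70, fill = 'purple'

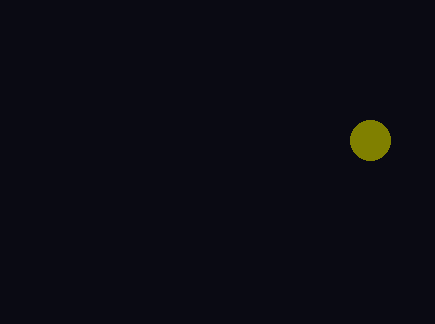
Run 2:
cx = 370
cy = 140
r = 20
fill = 'olive'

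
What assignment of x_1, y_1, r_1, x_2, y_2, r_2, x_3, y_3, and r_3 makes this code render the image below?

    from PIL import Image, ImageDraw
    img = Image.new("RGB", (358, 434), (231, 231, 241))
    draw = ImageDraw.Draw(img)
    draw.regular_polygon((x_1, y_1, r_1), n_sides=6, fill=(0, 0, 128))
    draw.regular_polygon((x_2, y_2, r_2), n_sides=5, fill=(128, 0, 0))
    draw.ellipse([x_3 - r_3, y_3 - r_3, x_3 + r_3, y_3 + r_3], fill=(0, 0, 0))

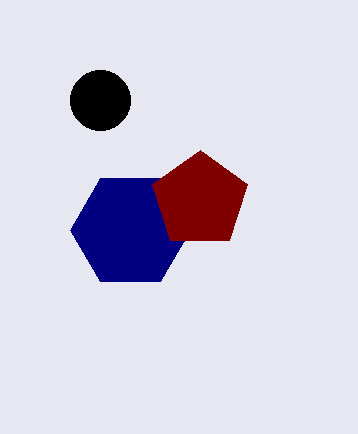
x_1 = 130, y_1 = 230, r_1 = 60, x_2 = 200, y_2 = 200, r_2 = 50, x_3 = 100, y_3 = 100, r_3 = 30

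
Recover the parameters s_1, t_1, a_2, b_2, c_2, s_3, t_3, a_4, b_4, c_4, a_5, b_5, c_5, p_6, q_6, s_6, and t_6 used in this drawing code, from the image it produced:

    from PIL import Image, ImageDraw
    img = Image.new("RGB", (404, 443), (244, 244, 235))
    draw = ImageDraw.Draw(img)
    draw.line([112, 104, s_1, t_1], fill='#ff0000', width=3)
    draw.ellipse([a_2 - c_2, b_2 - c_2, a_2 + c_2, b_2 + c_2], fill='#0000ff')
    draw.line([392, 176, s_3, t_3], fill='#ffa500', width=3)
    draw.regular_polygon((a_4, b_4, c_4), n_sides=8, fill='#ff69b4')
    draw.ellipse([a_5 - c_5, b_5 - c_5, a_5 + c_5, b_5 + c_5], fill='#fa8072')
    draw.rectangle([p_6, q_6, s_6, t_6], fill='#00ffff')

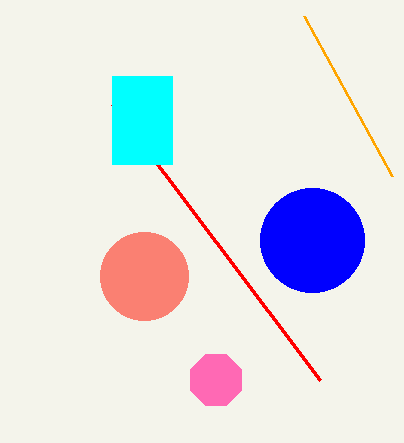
s_1 = 320
t_1 = 380
a_2 = 312
b_2 = 240
c_2 = 52
s_3 = 304
t_3 = 16
a_4 = 216
b_4 = 380
c_4 = 28
a_5 = 144
b_5 = 276
c_5 = 44
p_6 = 112
q_6 = 76
s_6 = 172
t_6 = 164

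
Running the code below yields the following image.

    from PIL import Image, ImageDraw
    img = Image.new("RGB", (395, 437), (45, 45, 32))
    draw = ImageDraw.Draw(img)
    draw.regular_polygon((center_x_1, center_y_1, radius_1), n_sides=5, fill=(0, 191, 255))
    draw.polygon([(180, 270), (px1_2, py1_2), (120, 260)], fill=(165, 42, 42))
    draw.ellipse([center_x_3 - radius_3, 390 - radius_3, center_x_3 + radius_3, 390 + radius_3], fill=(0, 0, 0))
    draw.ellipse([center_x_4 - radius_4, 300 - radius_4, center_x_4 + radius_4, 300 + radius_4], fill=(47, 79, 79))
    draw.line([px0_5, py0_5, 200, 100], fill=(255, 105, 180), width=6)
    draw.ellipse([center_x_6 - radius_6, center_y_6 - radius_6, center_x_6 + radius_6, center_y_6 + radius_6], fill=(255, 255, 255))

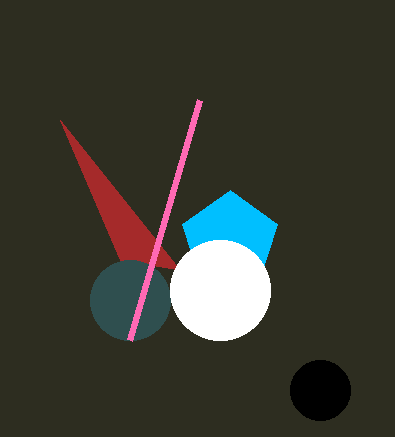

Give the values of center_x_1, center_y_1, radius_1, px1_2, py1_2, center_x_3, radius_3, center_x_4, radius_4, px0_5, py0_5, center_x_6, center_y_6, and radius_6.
center_x_1 = 230
center_y_1 = 240
radius_1 = 50
px1_2 = 60
py1_2 = 120
center_x_3 = 320
radius_3 = 30
center_x_4 = 130
radius_4 = 40
px0_5 = 130
py0_5 = 340
center_x_6 = 220
center_y_6 = 290
radius_6 = 50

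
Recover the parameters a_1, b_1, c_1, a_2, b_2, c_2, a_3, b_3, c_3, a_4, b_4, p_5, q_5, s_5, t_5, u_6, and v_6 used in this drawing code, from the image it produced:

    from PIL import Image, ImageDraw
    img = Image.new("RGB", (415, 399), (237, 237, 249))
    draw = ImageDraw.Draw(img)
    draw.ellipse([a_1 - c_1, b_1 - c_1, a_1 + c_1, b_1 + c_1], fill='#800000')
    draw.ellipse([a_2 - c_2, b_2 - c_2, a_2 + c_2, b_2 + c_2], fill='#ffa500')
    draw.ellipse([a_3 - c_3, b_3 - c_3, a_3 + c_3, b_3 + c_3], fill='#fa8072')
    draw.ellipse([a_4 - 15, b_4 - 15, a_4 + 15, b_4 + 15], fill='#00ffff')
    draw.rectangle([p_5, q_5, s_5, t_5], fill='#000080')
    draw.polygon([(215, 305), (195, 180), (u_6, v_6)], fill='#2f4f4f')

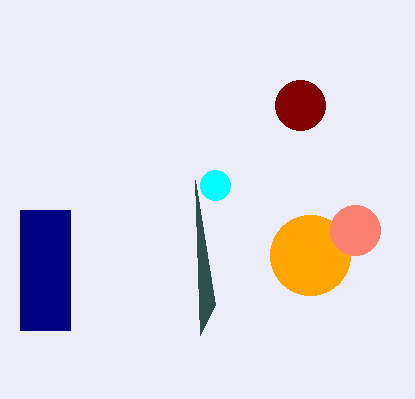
a_1 = 300, b_1 = 105, c_1 = 25, a_2 = 310, b_2 = 255, c_2 = 40, a_3 = 355, b_3 = 230, c_3 = 25, a_4 = 215, b_4 = 185, p_5 = 20, q_5 = 210, s_5 = 70, t_5 = 330, u_6 = 200, v_6 = 335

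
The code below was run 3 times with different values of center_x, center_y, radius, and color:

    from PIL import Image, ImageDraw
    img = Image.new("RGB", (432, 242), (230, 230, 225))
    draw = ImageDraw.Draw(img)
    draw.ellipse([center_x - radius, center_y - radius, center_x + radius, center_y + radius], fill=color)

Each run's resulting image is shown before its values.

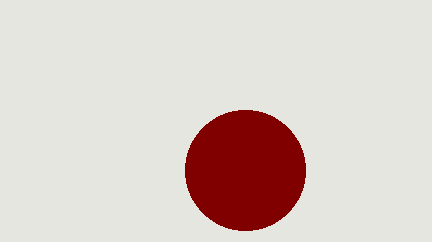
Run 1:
center_x = 245, center_y = 170, radius = 60, color = 'maroon'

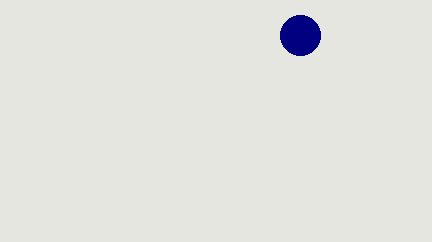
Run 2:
center_x = 300
center_y = 35
radius = 20
color = 'navy'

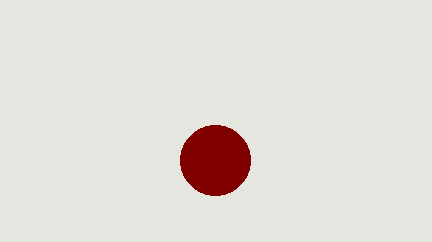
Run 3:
center_x = 215; center_y = 160; radius = 35; color = 'maroon'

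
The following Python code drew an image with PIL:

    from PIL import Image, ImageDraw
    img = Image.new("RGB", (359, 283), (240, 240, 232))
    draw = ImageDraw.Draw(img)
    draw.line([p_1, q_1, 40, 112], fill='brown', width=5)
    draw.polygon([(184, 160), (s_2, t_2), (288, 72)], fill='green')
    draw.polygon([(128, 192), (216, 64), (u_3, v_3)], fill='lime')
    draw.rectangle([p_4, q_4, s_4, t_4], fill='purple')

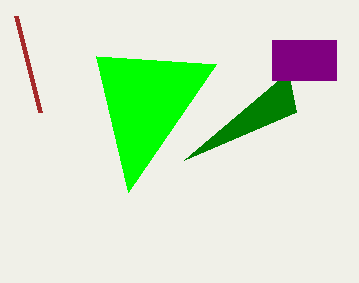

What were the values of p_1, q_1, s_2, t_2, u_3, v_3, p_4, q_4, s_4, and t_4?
p_1 = 16; q_1 = 16; s_2 = 296; t_2 = 112; u_3 = 96; v_3 = 56; p_4 = 272; q_4 = 40; s_4 = 336; t_4 = 80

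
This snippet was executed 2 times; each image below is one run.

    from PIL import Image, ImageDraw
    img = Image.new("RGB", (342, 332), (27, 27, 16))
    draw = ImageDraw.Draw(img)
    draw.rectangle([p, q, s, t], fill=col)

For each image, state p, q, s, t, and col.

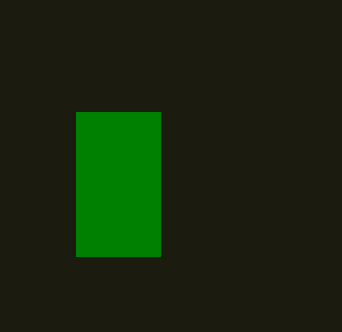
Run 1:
p = 76; q = 112; s = 160; t = 256; col = 'green'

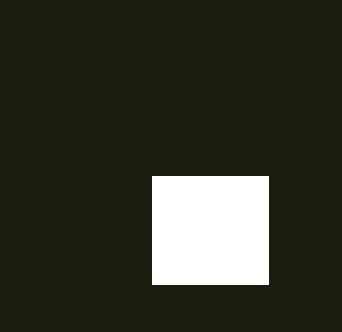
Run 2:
p = 152; q = 176; s = 268; t = 284; col = 'white'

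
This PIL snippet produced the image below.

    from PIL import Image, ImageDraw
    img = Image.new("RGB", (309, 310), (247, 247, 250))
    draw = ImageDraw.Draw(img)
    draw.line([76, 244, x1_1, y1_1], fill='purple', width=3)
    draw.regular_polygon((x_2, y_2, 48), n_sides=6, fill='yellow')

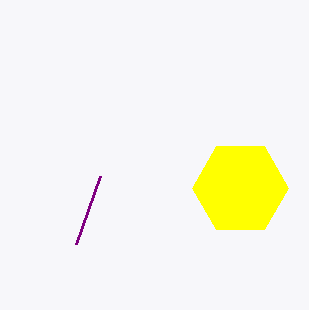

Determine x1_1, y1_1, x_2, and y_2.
x1_1 = 100, y1_1 = 176, x_2 = 240, y_2 = 188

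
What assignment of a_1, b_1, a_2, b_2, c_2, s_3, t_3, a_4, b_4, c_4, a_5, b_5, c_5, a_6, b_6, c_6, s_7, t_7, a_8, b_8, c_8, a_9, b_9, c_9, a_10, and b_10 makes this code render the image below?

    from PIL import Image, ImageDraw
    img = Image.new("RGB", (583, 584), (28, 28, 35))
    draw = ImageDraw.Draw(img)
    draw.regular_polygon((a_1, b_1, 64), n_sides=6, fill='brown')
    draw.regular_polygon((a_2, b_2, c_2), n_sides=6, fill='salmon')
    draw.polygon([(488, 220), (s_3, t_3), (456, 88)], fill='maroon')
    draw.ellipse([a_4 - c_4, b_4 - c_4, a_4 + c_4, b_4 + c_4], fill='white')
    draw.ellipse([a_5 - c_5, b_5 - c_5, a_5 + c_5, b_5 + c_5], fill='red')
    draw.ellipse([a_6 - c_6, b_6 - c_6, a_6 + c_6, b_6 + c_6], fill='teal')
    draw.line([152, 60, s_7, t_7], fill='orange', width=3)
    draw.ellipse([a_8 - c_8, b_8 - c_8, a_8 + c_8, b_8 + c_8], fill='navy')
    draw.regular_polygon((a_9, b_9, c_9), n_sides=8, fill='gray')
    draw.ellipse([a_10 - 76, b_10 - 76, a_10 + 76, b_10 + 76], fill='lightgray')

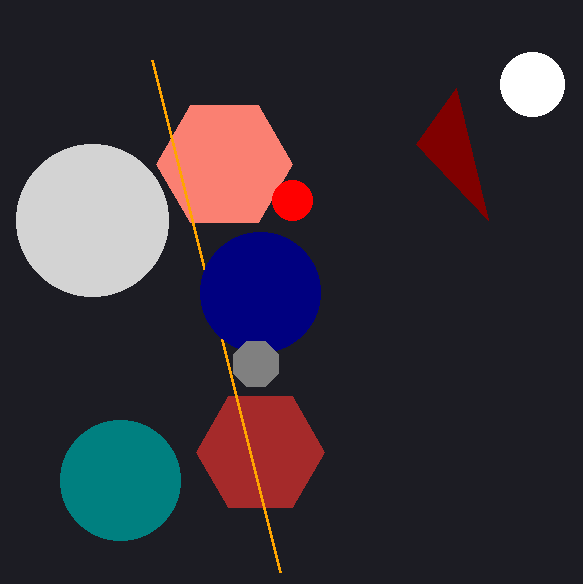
a_1 = 260
b_1 = 452
a_2 = 224
b_2 = 164
c_2 = 68
s_3 = 416
t_3 = 144
a_4 = 532
b_4 = 84
c_4 = 32
a_5 = 292
b_5 = 200
c_5 = 20
a_6 = 120
b_6 = 480
c_6 = 60
s_7 = 280
t_7 = 572
a_8 = 260
b_8 = 292
c_8 = 60
a_9 = 256
b_9 = 364
c_9 = 24
a_10 = 92
b_10 = 220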